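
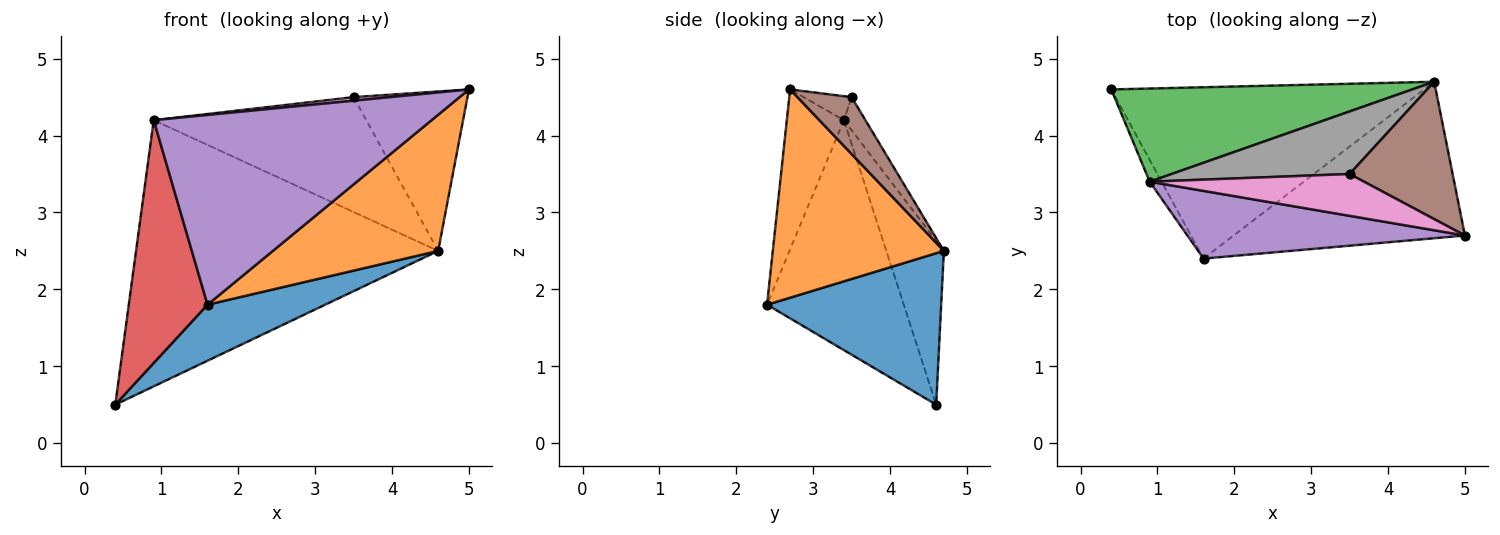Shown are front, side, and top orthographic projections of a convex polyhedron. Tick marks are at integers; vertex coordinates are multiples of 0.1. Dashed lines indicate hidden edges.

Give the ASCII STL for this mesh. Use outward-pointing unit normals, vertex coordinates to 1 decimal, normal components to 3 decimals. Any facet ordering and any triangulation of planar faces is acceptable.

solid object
 facet normal 0.418 -0.282 -0.864
  outer loop
   vertex 1.6 2.4 1.8
   vertex 0.4 4.6 0.5
   vertex 4.6 4.7 2.5
  endloop
 endfacet
 facet normal 0.562 -0.543 -0.624
  outer loop
   vertex 1.6 2.4 1.8
   vertex 4.6 4.7 2.5
   vertex 5.0 2.7 4.6
  endloop
 endfacet
 facet normal -0.177 0.929 0.325
  outer loop
   vertex 0.9 3.4 4.2
   vertex 4.6 4.7 2.5
   vertex 0.4 4.6 0.5
  endloop
 endfacet
 facet normal -0.866 -0.499 -0.045
  outer loop
   vertex 0.9 3.4 4.2
   vertex 0.4 4.6 0.5
   vertex 1.6 2.4 1.8
  endloop
 endfacet
 facet normal -0.190 -0.925 0.330
  outer loop
   vertex 0.9 3.4 4.2
   vertex 1.6 2.4 1.8
   vertex 5.0 2.7 4.6
  endloop
 endfacet
 facet normal 0.339 0.713 0.614
  outer loop
   vertex 3.5 3.5 4.5
   vertex 5.0 2.7 4.6
   vertex 4.6 4.7 2.5
  endloop
 endfacet
 facet normal -0.111 -0.084 0.990
  outer loop
   vertex 3.5 3.5 4.5
   vertex 0.9 3.4 4.2
   vertex 5.0 2.7 4.6
  endloop
 endfacet
 facet normal -0.089 0.875 0.476
  outer loop
   vertex 3.5 3.5 4.5
   vertex 4.6 4.7 2.5
   vertex 0.9 3.4 4.2
  endloop
 endfacet
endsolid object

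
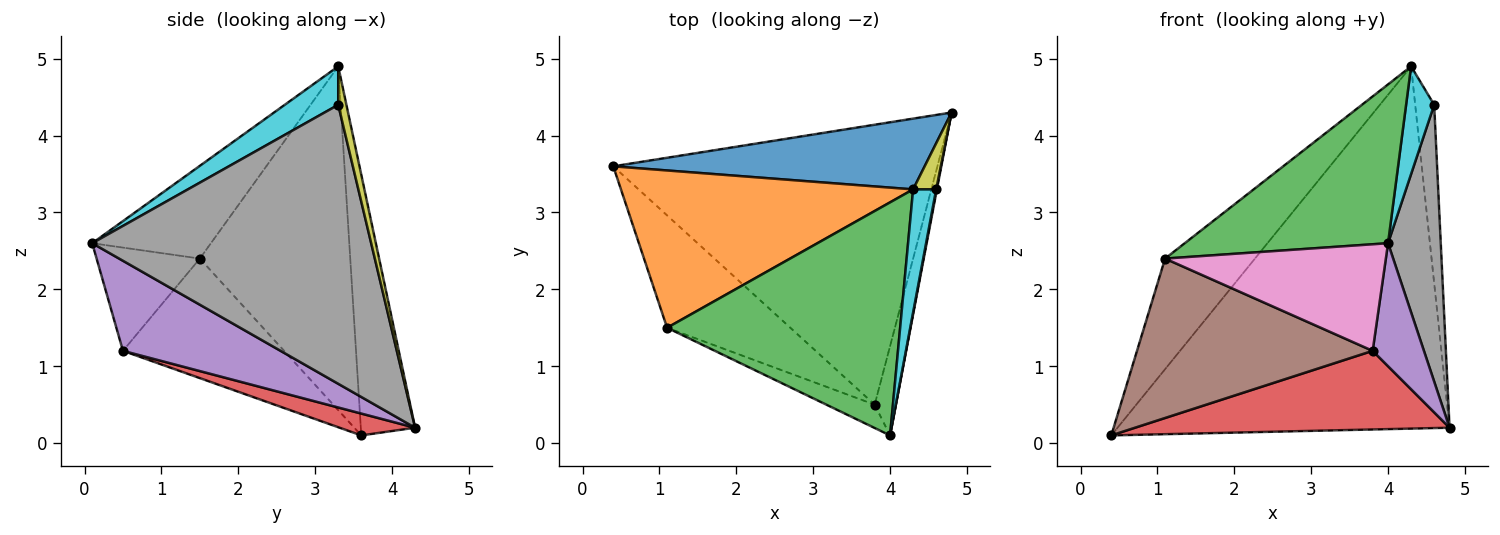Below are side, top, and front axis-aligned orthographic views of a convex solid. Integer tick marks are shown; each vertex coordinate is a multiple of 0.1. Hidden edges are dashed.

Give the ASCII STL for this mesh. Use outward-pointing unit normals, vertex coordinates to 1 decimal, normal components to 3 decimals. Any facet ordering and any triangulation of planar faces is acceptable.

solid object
 facet normal -0.158 0.969 0.189
  outer loop
   vertex 4.3 3.3 4.9
   vertex 4.8 4.3 0.2
   vertex 0.4 3.6 0.1
  endloop
 endfacet
 facet normal -0.694 0.414 0.589
  outer loop
   vertex 1.1 1.5 2.4
   vertex 4.3 3.3 4.9
   vertex 0.4 3.6 0.1
  endloop
 endfacet
 facet normal -0.312 -0.535 0.785
  outer loop
   vertex 1.1 1.5 2.4
   vertex 4.0 0.1 2.6
   vertex 4.3 3.3 4.9
  endloop
 endfacet
 facet normal 0.065 -0.270 -0.961
  outer loop
   vertex 3.8 0.5 1.2
   vertex 0.4 3.6 0.1
   vertex 4.8 4.3 0.2
  endloop
 endfacet
 facet normal 0.928 -0.302 -0.219
  outer loop
   vertex 3.8 0.5 1.2
   vertex 4.8 4.3 0.2
   vertex 4.0 0.1 2.6
  endloop
 endfacet
 facet normal -0.488 -0.713 -0.503
  outer loop
   vertex 3.8 0.5 1.2
   vertex 1.1 1.5 2.4
   vertex 0.4 3.6 0.1
  endloop
 endfacet
 facet normal -0.416 -0.889 -0.195
  outer loop
   vertex 3.8 0.5 1.2
   vertex 4.0 0.1 2.6
   vertex 1.1 1.5 2.4
  endloop
 endfacet
 facet normal 0.983 -0.186 0.003
  outer loop
   vertex 4.6 3.3 4.4
   vertex 4.0 0.1 2.6
   vertex 4.8 4.3 0.2
  endloop
 endfacet
 facet normal 0.385 0.893 0.231
  outer loop
   vertex 4.6 3.3 4.4
   vertex 4.8 4.3 0.2
   vertex 4.3 3.3 4.9
  endloop
 endfacet
 facet normal 0.782 -0.411 0.469
  outer loop
   vertex 4.6 3.3 4.4
   vertex 4.3 3.3 4.9
   vertex 4.0 0.1 2.6
  endloop
 endfacet
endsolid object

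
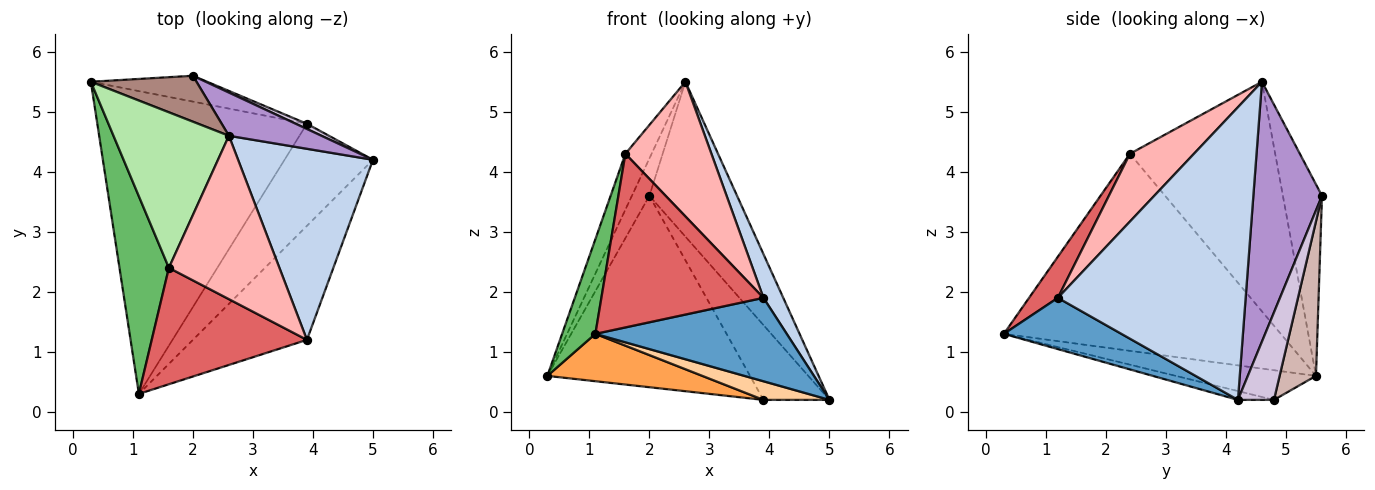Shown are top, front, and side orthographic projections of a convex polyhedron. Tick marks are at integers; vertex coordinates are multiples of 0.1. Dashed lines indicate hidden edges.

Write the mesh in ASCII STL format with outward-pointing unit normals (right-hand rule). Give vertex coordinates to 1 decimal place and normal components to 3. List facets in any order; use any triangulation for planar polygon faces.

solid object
 facet normal 0.341 -0.555 -0.759
  outer loop
   vertex 3.9 1.2 1.9
   vertex 1.1 0.3 1.3
   vertex 5.0 4.2 0.2
  endloop
 endfacet
 facet normal 0.904 -0.095 0.417
  outer loop
   vertex 3.9 1.2 1.9
   vertex 5.0 4.2 0.2
   vertex 2.6 4.6 5.5
  endloop
 endfacet
 facet normal -0.138 -0.153 -0.978
  outer loop
   vertex 3.9 4.8 0.2
   vertex 1.1 0.3 1.3
   vertex 0.3 5.5 0.6
  endloop
 endfacet
 facet normal -0.097 -0.179 -0.979
  outer loop
   vertex 3.9 4.8 0.2
   vertex 5.0 4.2 0.2
   vertex 1.1 0.3 1.3
  endloop
 endfacet
 facet normal -0.963 -0.116 0.242
  outer loop
   vertex 1.6 2.4 4.3
   vertex 0.3 5.5 0.6
   vertex 1.1 0.3 1.3
  endloop
 endfacet
 facet normal -0.882 0.159 0.443
  outer loop
   vertex 1.6 2.4 4.3
   vertex 2.6 4.6 5.5
   vertex 0.3 5.5 0.6
  endloop
 endfacet
 facet normal 0.146 -0.822 0.551
  outer loop
   vertex 1.6 2.4 4.3
   vertex 1.1 0.3 1.3
   vertex 3.9 1.2 1.9
  endloop
 endfacet
 facet normal 0.428 -0.575 0.697
  outer loop
   vertex 1.6 2.4 4.3
   vertex 3.9 1.2 1.9
   vertex 2.6 4.6 5.5
  endloop
 endfacet
 facet normal 0.602 0.769 0.215
  outer loop
   vertex 2.0 5.6 3.6
   vertex 2.6 4.6 5.5
   vertex 5.0 4.2 0.2
  endloop
 endfacet
 facet normal 0.478 0.876 0.061
  outer loop
   vertex 2.0 5.6 3.6
   vertex 5.0 4.2 0.2
   vertex 3.9 4.8 0.2
  endloop
 endfacet
 facet normal -0.815 0.365 0.450
  outer loop
   vertex 2.0 5.6 3.6
   vertex 0.3 5.5 0.6
   vertex 2.6 4.6 5.5
  endloop
 endfacet
 facet normal 0.175 0.976 -0.132
  outer loop
   vertex 2.0 5.6 3.6
   vertex 3.9 4.8 0.2
   vertex 0.3 5.5 0.6
  endloop
 endfacet
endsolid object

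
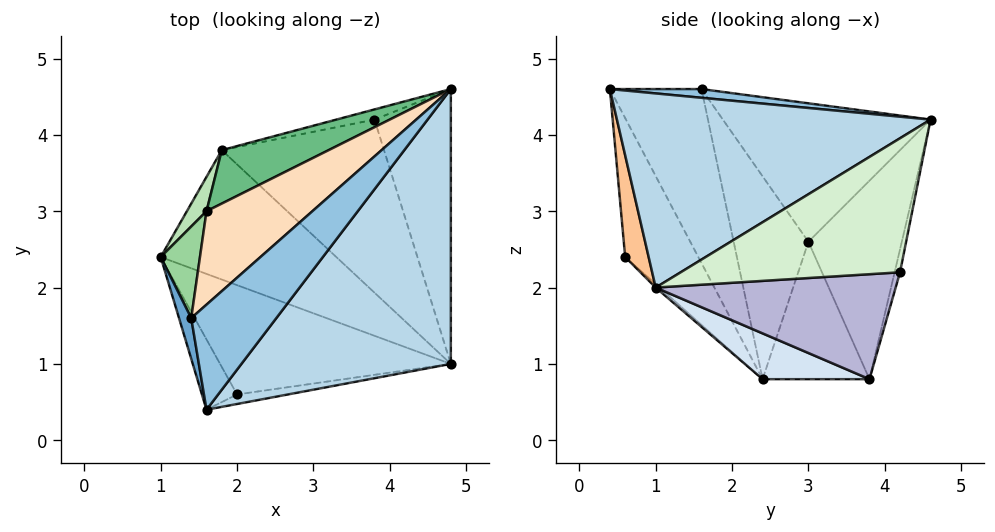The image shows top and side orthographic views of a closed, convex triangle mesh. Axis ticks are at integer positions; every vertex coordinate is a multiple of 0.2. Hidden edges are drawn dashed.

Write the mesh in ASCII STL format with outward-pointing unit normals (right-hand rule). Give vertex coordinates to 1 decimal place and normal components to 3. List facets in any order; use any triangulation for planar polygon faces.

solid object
 facet normal -0.984 -0.164 0.069
  outer loop
   vertex 1.4 1.6 4.6
   vertex 1.0 2.4 0.8
   vertex 1.6 0.4 4.6
  endloop
 endfacet
 facet normal 0.102 0.017 0.995
  outer loop
   vertex 1.4 1.6 4.6
   vertex 1.6 0.4 4.6
   vertex 4.8 4.6 4.2
  endloop
 endfacet
 facet normal 0.620 -0.409 0.669
  outer loop
   vertex 4.8 1.0 2.0
   vertex 4.8 4.6 4.2
   vertex 1.6 0.4 4.6
  endloop
 endfacet
 facet normal 0.250 -0.143 -0.958
  outer loop
   vertex 1.8 3.8 0.8
   vertex 4.8 1.0 2.0
   vertex 1.0 2.4 0.8
  endloop
 endfacet
 facet normal -0.773 -0.603 -0.195
  outer loop
   vertex 2.0 0.6 2.4
   vertex 1.6 0.4 4.6
   vertex 1.0 2.4 0.8
  endloop
 endfacet
 facet normal -0.011 -0.668 -0.744
  outer loop
   vertex 2.0 0.6 2.4
   vertex 1.0 2.4 0.8
   vertex 4.8 1.0 2.0
  endloop
 endfacet
 facet normal 0.132 -0.989 -0.066
  outer loop
   vertex 2.0 0.6 2.4
   vertex 4.8 1.0 2.0
   vertex 1.6 0.4 4.6
  endloop
 endfacet
 facet normal -0.567 0.700 0.434
  outer loop
   vertex 1.6 3.0 2.6
   vertex 1.4 1.6 4.6
   vertex 4.8 4.6 4.2
  endloop
 endfacet
 facet normal -0.540 0.790 0.291
  outer loop
   vertex 1.6 3.0 2.6
   vertex 4.8 4.6 4.2
   vertex 1.8 3.8 0.8
  endloop
 endfacet
 facet normal -0.908 0.381 0.176
  outer loop
   vertex 1.6 3.0 2.6
   vertex 1.0 2.4 0.8
   vertex 1.4 1.6 4.6
  endloop
 endfacet
 facet normal -0.862 0.492 0.123
  outer loop
   vertex 1.6 3.0 2.6
   vertex 1.8 3.8 0.8
   vertex 1.0 2.4 0.8
  endloop
 endfacet
 facet normal 0.832 0.290 -0.474
  outer loop
   vertex 3.8 4.2 2.2
   vertex 4.8 4.6 4.2
   vertex 4.8 1.0 2.0
  endloop
 endfacet
 facet normal -0.091 0.984 -0.151
  outer loop
   vertex 3.8 4.2 2.2
   vertex 1.8 3.8 0.8
   vertex 4.8 4.6 4.2
  endloop
 endfacet
 facet normal 0.530 0.217 -0.820
  outer loop
   vertex 3.8 4.2 2.2
   vertex 4.8 1.0 2.0
   vertex 1.8 3.8 0.8
  endloop
 endfacet
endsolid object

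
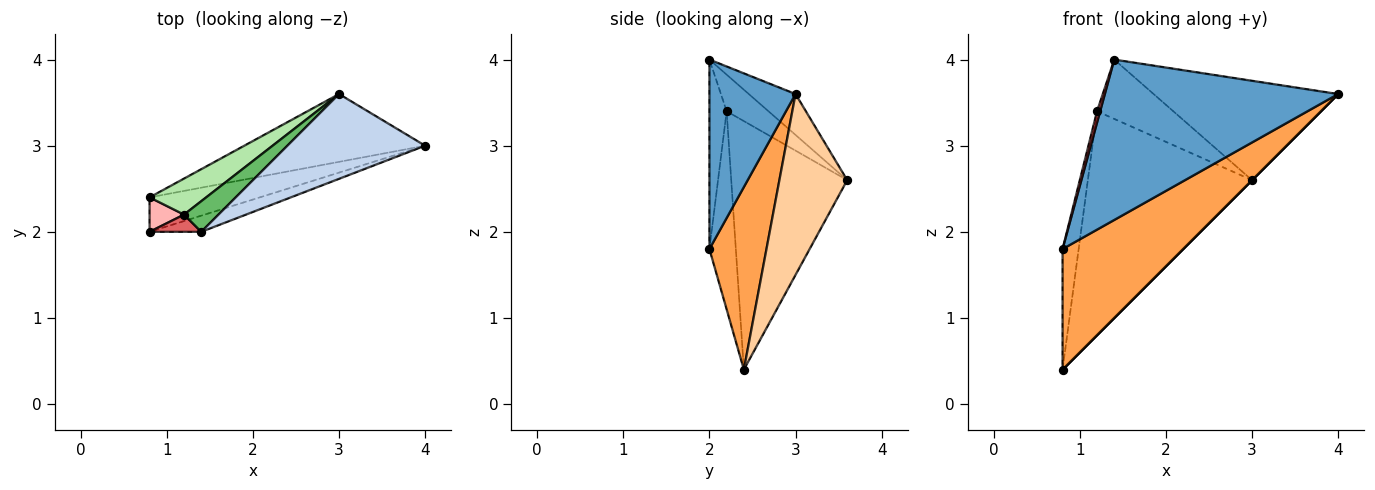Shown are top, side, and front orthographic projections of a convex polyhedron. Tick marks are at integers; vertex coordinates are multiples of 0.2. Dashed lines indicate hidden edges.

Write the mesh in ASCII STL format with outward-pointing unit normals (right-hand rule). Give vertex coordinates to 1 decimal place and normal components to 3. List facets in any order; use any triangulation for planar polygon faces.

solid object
 facet normal 0.345 -0.934 -0.094
  outer loop
   vertex 1.4 2.0 4.0
   vertex 0.8 2.0 1.8
   vertex 4.0 3.0 3.6
  endloop
 endfacet
 facet normal -0.189 0.747 0.637
  outer loop
   vertex 1.4 2.0 4.0
   vertex 4.0 3.0 3.6
   vertex 3.0 3.6 2.6
  endloop
 endfacet
 facet normal 0.414 -0.875 -0.250
  outer loop
   vertex 0.8 2.4 0.4
   vertex 4.0 3.0 3.6
   vertex 0.8 2.0 1.8
  endloop
 endfacet
 facet normal 0.707 0.000 -0.707
  outer loop
   vertex 0.8 2.4 0.4
   vertex 3.0 3.6 2.6
   vertex 4.0 3.0 3.6
  endloop
 endfacet
 facet normal -0.438 0.799 0.412
  outer loop
   vertex 1.2 2.2 3.4
   vertex 1.4 2.0 4.0
   vertex 3.0 3.6 2.6
  endloop
 endfacet
 facet normal -0.572 0.810 0.130
  outer loop
   vertex 1.2 2.2 3.4
   vertex 3.0 3.6 2.6
   vertex 0.8 2.4 0.4
  endloop
 endfacet
 facet normal -0.950 -0.173 0.259
  outer loop
   vertex 1.2 2.2 3.4
   vertex 0.8 2.0 1.8
   vertex 1.4 2.0 4.0
  endloop
 endfacet
 facet normal -0.845 0.514 0.147
  outer loop
   vertex 1.2 2.2 3.4
   vertex 0.8 2.4 0.4
   vertex 0.8 2.0 1.8
  endloop
 endfacet
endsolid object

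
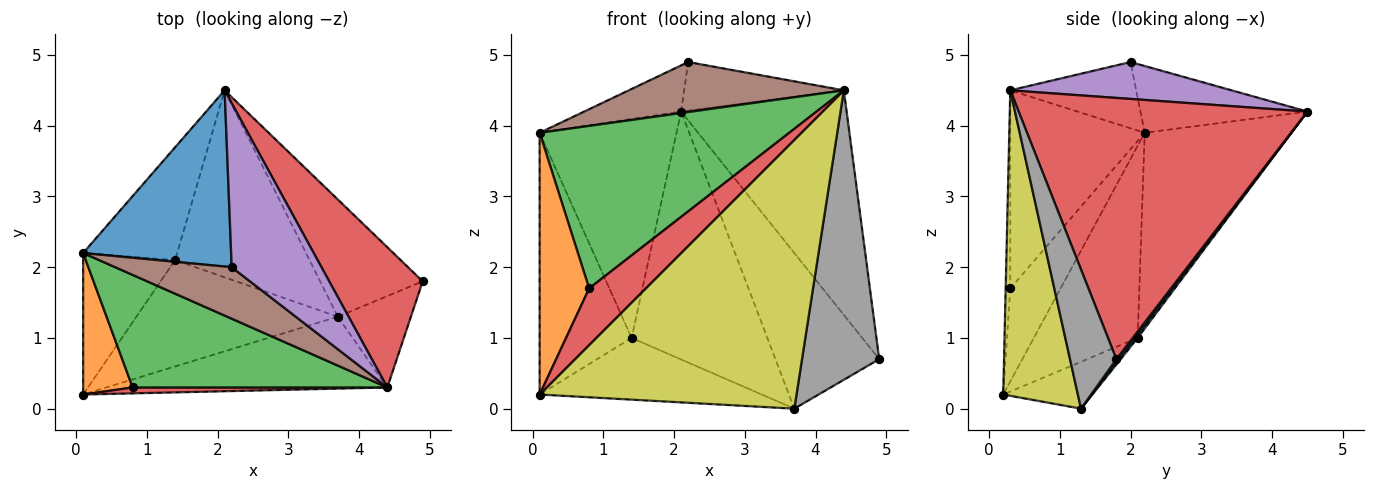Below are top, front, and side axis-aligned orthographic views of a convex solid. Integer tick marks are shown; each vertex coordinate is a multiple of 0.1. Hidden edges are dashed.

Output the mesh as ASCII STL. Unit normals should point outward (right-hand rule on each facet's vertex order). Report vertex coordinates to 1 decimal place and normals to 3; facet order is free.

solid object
 facet normal -0.400 0.232 0.887
  outer loop
   vertex 2.2 2.0 4.9
   vertex 2.1 4.5 4.2
   vertex 0.1 2.2 3.9
  endloop
 endfacet
 facet normal -0.690 0.643 -0.332
  outer loop
   vertex 1.4 2.1 1.0
   vertex 0.1 2.2 3.9
   vertex 2.1 4.5 4.2
  endloop
 endfacet
 facet normal -0.705 0.624 -0.337
  outer loop
   vertex 1.4 2.1 1.0
   vertex 0.1 0.2 0.2
   vertex 0.1 2.2 3.9
  endloop
 endfacet
 facet normal 0.829 0.475 0.296
  outer loop
   vertex 4.4 0.3 4.5
   vertex 4.9 1.8 0.7
   vertex 2.1 4.5 4.2
  endloop
 endfacet
 facet normal 0.367 0.264 0.892
  outer loop
   vertex 4.4 0.3 4.5
   vertex 2.1 4.5 4.2
   vertex 2.2 2.0 4.9
  endloop
 endfacet
 facet normal -0.378 -0.645 0.664
  outer loop
   vertex 4.4 0.3 4.5
   vertex 2.2 2.0 4.9
   vertex 0.1 2.2 3.9
  endloop
 endfacet
 facet normal -0.197 0.492 -0.848
  outer loop
   vertex 3.7 1.3 0.0
   vertex 0.1 0.2 0.2
   vertex 1.4 2.1 1.0
  endloop
 endfacet
 facet normal 0.497 -0.827 -0.261
  outer loop
   vertex 3.7 1.3 0.0
   vertex 4.9 1.8 0.7
   vertex 4.4 0.3 4.5
  endloop
 endfacet
 facet normal 0.270 -0.930 -0.249
  outer loop
   vertex 3.7 1.3 0.0
   vertex 4.4 0.3 4.5
   vertex 0.1 0.2 0.2
  endloop
 endfacet
 facet normal 0.018 0.799 -0.602
  outer loop
   vertex 3.7 1.3 0.0
   vertex 2.1 4.5 4.2
   vertex 4.9 1.8 0.7
  endloop
 endfacet
 facet normal 0.016 0.798 -0.602
  outer loop
   vertex 3.7 1.3 0.0
   vertex 1.4 2.1 1.0
   vertex 2.1 4.5 4.2
  endloop
 endfacet
 facet normal -0.666 -0.656 0.355
  outer loop
   vertex 0.8 0.3 1.7
   vertex 0.1 2.2 3.9
   vertex 0.1 0.2 0.2
  endloop
 endfacet
 facet normal -0.405 -0.752 0.520
  outer loop
   vertex 0.8 0.3 1.7
   vertex 4.4 0.3 4.5
   vertex 0.1 2.2 3.9
  endloop
 endfacet
 facet normal -0.081 -0.991 0.104
  outer loop
   vertex 0.8 0.3 1.7
   vertex 0.1 0.2 0.2
   vertex 4.4 0.3 4.5
  endloop
 endfacet
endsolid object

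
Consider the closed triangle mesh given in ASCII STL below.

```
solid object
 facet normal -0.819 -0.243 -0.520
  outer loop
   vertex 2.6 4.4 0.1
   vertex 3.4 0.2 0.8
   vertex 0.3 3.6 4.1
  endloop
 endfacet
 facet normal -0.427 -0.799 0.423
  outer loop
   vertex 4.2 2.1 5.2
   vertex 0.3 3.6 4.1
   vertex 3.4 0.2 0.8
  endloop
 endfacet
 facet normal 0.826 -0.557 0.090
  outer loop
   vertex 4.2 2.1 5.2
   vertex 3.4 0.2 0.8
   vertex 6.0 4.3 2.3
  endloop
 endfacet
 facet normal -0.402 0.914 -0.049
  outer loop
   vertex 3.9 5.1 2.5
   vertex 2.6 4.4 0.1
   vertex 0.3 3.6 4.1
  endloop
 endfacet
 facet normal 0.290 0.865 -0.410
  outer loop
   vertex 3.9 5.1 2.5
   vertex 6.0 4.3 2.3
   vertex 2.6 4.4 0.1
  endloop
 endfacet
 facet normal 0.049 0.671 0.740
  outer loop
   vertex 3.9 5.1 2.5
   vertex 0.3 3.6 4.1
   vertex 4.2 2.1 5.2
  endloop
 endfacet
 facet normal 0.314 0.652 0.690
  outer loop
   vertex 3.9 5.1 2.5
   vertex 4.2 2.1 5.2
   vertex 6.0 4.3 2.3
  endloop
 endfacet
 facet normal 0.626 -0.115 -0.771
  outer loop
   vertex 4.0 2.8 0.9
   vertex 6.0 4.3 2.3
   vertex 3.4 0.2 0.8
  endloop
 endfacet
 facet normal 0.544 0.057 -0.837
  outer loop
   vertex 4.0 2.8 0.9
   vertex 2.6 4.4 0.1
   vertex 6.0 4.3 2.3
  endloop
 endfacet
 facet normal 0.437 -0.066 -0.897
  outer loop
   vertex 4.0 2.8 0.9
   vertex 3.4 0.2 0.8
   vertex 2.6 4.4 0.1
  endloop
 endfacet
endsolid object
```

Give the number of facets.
10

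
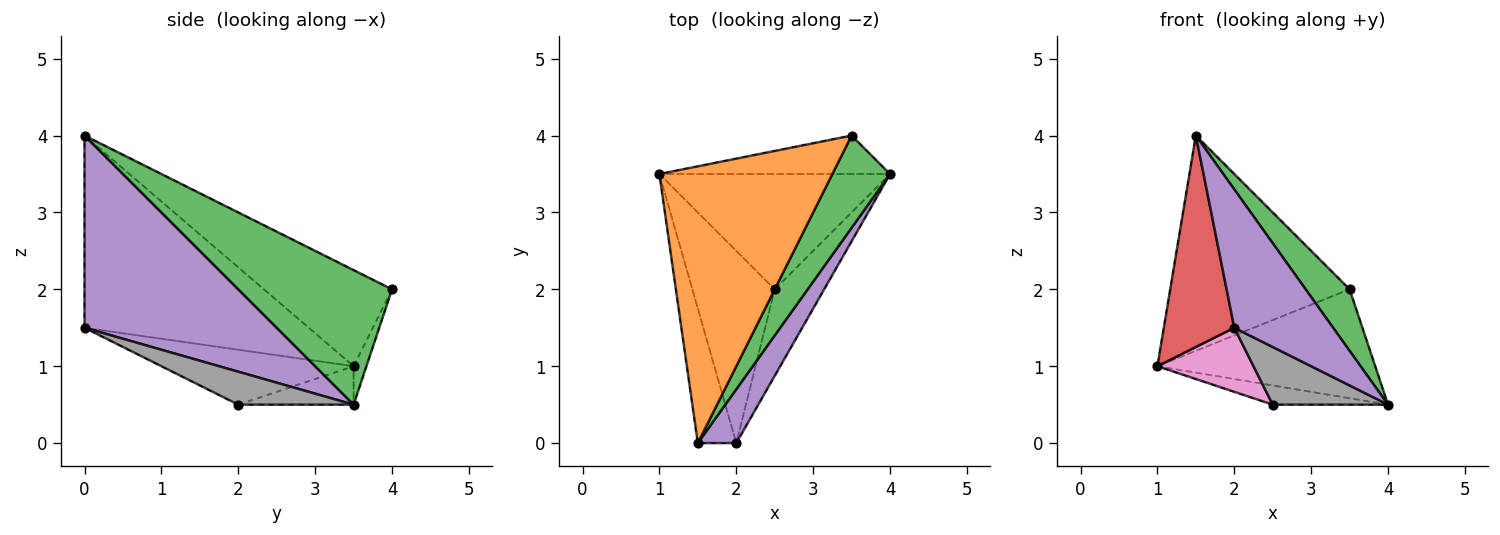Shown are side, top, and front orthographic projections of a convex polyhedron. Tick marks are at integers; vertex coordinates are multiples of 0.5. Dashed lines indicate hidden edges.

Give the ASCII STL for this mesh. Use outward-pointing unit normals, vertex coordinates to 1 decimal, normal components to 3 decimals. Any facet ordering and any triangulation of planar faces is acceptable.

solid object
 facet normal -0.055 0.942 -0.332
  outer loop
   vertex 3.5 4.0 2.0
   vertex 4.0 3.5 0.5
   vertex 1.0 3.5 1.0
  endloop
 endfacet
 facet normal -0.402 0.562 0.723
  outer loop
   vertex 3.5 4.0 2.0
   vertex 1.0 3.5 1.0
   vertex 1.5 0.0 4.0
  endloop
 endfacet
 facet normal 0.889 -0.254 0.381
  outer loop
   vertex 3.5 4.0 2.0
   vertex 1.5 0.0 4.0
   vertex 4.0 3.5 0.5
  endloop
 endfacet
 facet normal -0.937 -0.295 -0.187
  outer loop
   vertex 2.0 0.0 1.5
   vertex 1.5 0.0 4.0
   vertex 1.0 3.5 1.0
  endloop
 endfacet
 facet normal 0.876 -0.450 0.175
  outer loop
   vertex 2.0 0.0 1.5
   vertex 4.0 3.5 0.5
   vertex 1.5 0.0 4.0
  endloop
 endfacet
 facet normal -0.162 0.162 -0.973
  outer loop
   vertex 2.5 2.0 0.5
   vertex 1.0 3.5 1.0
   vertex 4.0 3.5 0.5
  endloop
 endfacet
 facet normal -0.535 -0.267 -0.802
  outer loop
   vertex 2.5 2.0 0.5
   vertex 2.0 0.0 1.5
   vertex 1.0 3.5 1.0
  endloop
 endfacet
 facet normal 0.485 -0.485 -0.728
  outer loop
   vertex 2.5 2.0 0.5
   vertex 4.0 3.5 0.5
   vertex 2.0 0.0 1.5
  endloop
 endfacet
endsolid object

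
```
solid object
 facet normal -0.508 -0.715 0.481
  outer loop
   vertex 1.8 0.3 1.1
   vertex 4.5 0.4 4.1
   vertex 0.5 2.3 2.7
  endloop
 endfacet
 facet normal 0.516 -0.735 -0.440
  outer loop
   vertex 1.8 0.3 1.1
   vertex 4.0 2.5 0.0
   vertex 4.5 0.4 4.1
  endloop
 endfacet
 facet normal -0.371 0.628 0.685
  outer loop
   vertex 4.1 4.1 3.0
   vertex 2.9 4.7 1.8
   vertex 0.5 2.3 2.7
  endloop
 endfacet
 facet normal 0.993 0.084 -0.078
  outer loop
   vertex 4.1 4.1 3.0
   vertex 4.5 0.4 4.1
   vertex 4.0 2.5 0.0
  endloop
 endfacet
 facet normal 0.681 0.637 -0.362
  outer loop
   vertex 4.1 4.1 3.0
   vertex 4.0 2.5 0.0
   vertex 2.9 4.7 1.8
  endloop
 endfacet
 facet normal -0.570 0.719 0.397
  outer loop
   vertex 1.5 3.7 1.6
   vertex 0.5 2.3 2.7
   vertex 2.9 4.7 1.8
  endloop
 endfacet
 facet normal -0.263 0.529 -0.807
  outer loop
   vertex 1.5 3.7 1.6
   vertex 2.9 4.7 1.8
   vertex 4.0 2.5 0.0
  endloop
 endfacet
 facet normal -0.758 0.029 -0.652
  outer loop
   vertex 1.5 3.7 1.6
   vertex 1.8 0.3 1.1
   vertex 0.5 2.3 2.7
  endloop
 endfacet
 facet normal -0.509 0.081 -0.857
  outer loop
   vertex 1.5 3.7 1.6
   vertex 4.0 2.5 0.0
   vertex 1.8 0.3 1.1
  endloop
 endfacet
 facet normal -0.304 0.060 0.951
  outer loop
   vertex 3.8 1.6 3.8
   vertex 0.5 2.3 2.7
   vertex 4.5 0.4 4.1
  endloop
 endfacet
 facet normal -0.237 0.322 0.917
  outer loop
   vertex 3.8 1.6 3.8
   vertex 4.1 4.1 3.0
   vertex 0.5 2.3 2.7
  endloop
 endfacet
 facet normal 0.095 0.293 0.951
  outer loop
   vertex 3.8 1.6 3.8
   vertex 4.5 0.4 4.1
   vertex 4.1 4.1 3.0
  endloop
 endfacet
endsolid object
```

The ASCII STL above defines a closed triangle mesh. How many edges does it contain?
18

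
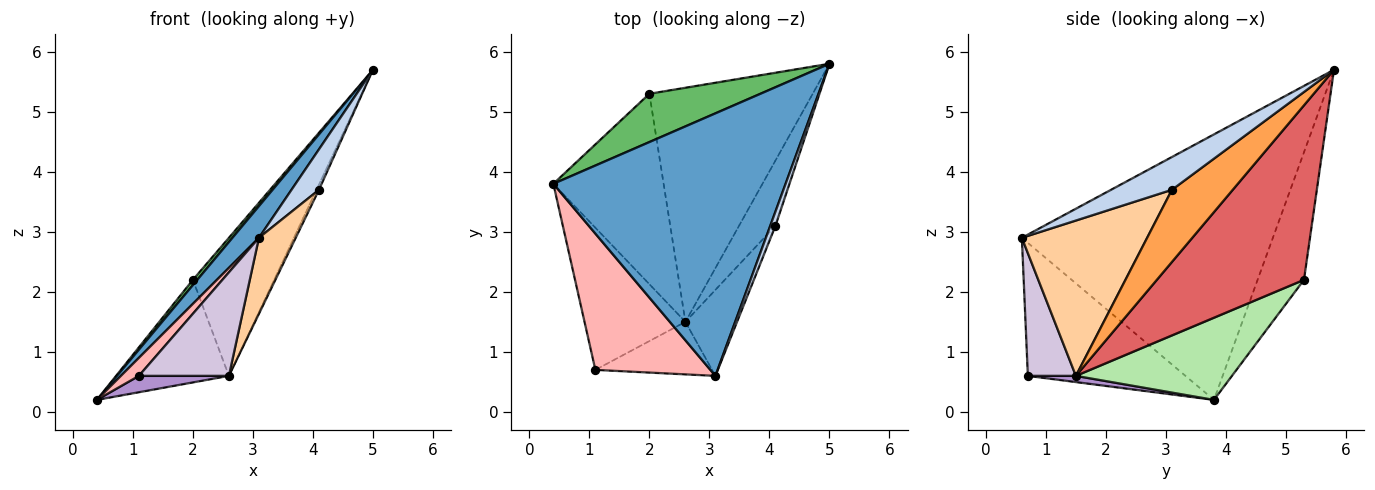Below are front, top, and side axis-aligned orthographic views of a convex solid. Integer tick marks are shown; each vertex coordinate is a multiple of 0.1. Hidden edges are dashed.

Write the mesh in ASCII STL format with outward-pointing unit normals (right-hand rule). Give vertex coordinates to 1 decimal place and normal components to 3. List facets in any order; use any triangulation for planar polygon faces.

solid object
 facet normal -0.750 -0.079 0.656
  outer loop
   vertex 3.1 0.6 2.9
   vertex 5.0 5.8 5.7
   vertex 0.4 3.8 0.2
  endloop
 endfacet
 facet normal 0.902 -0.407 0.143
  outer loop
   vertex 4.1 3.1 3.7
   vertex 5.0 5.8 5.7
   vertex 3.1 0.6 2.9
  endloop
 endfacet
 facet normal 0.892 0.036 -0.450
  outer loop
   vertex 2.6 1.5 0.6
   vertex 5.0 5.8 5.7
   vertex 4.1 3.1 3.7
  endloop
 endfacet
 facet normal 0.914 -0.268 -0.304
  outer loop
   vertex 2.6 1.5 0.6
   vertex 4.1 3.1 3.7
   vertex 3.1 0.6 2.9
  endloop
 endfacet
 facet normal -0.752 -0.071 0.655
  outer loop
   vertex 2.0 5.3 2.2
   vertex 0.4 3.8 0.2
   vertex 5.0 5.8 5.7
  endloop
 endfacet
 facet normal 0.548 0.397 -0.736
  outer loop
   vertex 2.0 5.3 2.2
   vertex 2.6 1.5 0.6
   vertex 0.4 3.8 0.2
  endloop
 endfacet
 facet normal 0.677 0.374 -0.634
  outer loop
   vertex 2.0 5.3 2.2
   vertex 5.0 5.8 5.7
   vertex 2.6 1.5 0.6
  endloop
 endfacet
 facet normal -0.754 -0.086 0.652
  outer loop
   vertex 1.1 0.7 0.6
   vertex 3.1 0.6 2.9
   vertex 0.4 3.8 0.2
  endloop
 endfacet
 facet normal 0.061 -0.114 -0.992
  outer loop
   vertex 1.1 0.7 0.6
   vertex 0.4 3.8 0.2
   vertex 2.6 1.5 0.6
  endloop
 endfacet
 facet normal 0.430 -0.805 -0.409
  outer loop
   vertex 1.1 0.7 0.6
   vertex 2.6 1.5 0.6
   vertex 3.1 0.6 2.9
  endloop
 endfacet
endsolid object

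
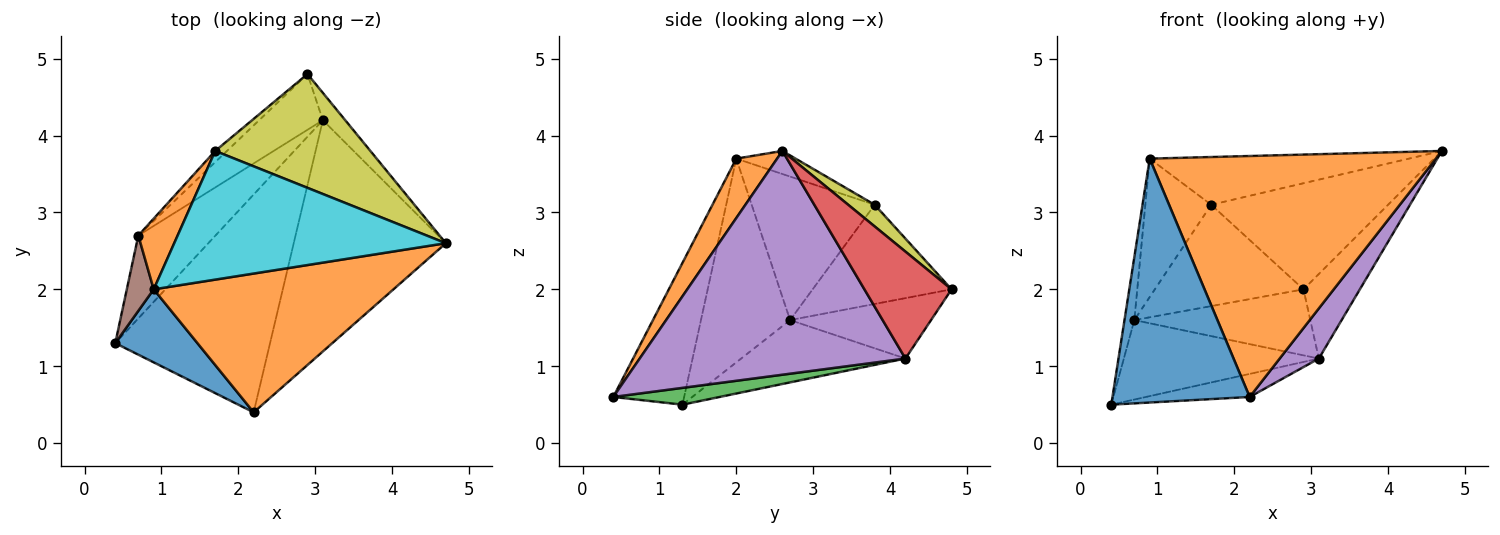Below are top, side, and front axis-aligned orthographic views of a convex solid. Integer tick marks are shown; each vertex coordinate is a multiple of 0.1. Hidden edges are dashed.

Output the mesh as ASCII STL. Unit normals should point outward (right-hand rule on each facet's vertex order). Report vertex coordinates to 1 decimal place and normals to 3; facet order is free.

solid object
 facet normal -0.444 -0.859 0.257
  outer loop
   vertex 0.9 2.0 3.7
   vertex 0.4 1.3 0.5
   vertex 2.2 0.4 0.6
  endloop
 endfacet
 facet normal 0.123 -0.860 0.495
  outer loop
   vertex 0.9 2.0 3.7
   vertex 2.2 0.4 0.6
   vertex 4.7 2.6 3.8
  endloop
 endfacet
 facet normal 0.107 0.105 -0.989
  outer loop
   vertex 3.1 4.2 1.1
   vertex 2.2 0.4 0.6
   vertex 0.4 1.3 0.5
  endloop
 endfacet
 facet normal 0.827 0.535 -0.173
  outer loop
   vertex 3.1 4.2 1.1
   vertex 2.9 4.8 2.0
   vertex 4.7 2.6 3.8
  endloop
 endfacet
 facet normal 0.821 -0.121 -0.558
  outer loop
   vertex 3.1 4.2 1.1
   vertex 4.7 2.6 3.8
   vertex 2.2 0.4 0.6
  endloop
 endfacet
 facet normal -0.985 0.109 0.130
  outer loop
   vertex 0.7 2.7 1.6
   vertex 0.4 1.3 0.5
   vertex 0.9 2.0 3.7
  endloop
 endfacet
 facet normal -0.504 0.598 -0.624
  outer loop
   vertex 0.7 2.7 1.6
   vertex 3.1 4.2 1.1
   vertex 0.4 1.3 0.5
  endloop
 endfacet
 facet normal -0.522 0.652 -0.550
  outer loop
   vertex 0.7 2.7 1.6
   vertex 2.9 4.8 2.0
   vertex 3.1 4.2 1.1
  endloop
 endfacet
 facet normal 0.102 0.678 0.728
  outer loop
   vertex 1.7 3.8 3.1
   vertex 4.7 2.6 3.8
   vertex 2.9 4.8 2.0
  endloop
 endfacet
 facet normal -0.079 0.347 0.935
  outer loop
   vertex 1.7 3.8 3.1
   vertex 0.9 2.0 3.7
   vertex 4.7 2.6 3.8
  endloop
 endfacet
 facet normal -0.681 0.728 -0.080
  outer loop
   vertex 1.7 3.8 3.1
   vertex 2.9 4.8 2.0
   vertex 0.7 2.7 1.6
  endloop
 endfacet
 facet normal -0.857 0.459 0.235
  outer loop
   vertex 1.7 3.8 3.1
   vertex 0.7 2.7 1.6
   vertex 0.9 2.0 3.7
  endloop
 endfacet
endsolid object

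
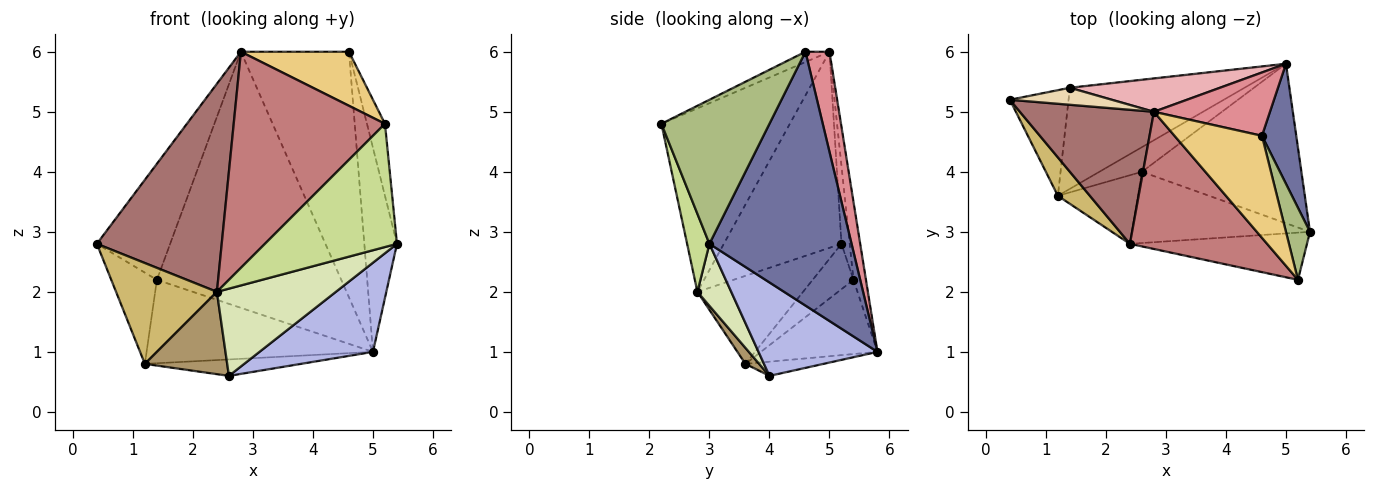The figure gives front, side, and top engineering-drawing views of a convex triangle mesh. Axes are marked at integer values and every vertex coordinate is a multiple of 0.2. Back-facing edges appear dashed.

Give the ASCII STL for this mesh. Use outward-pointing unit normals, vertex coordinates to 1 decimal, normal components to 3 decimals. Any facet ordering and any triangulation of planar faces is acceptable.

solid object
 facet normal 0.966 0.222 0.131
  outer loop
   vertex 4.6 4.6 6.0
   vertex 5.4 3.0 2.8
   vertex 5.0 5.8 1.0
  endloop
 endfacet
 facet normal -0.505 0.564 -0.653
  outer loop
   vertex 1.4 5.4 2.2
   vertex 1.2 3.6 0.8
   vertex 0.4 5.2 2.8
  endloop
 endfacet
 facet normal -0.312 0.605 -0.733
  outer loop
   vertex 1.4 5.4 2.2
   vertex 5.0 5.8 1.0
   vertex 1.2 3.6 0.8
  endloop
 endfacet
 facet normal 0.455 -0.434 -0.777
  outer loop
   vertex 2.6 4.0 0.6
   vertex 5.0 5.8 1.0
   vertex 5.4 3.0 2.8
  endloop
 endfacet
 facet normal -0.267 0.535 -0.802
  outer loop
   vertex 2.6 4.0 0.6
   vertex 1.2 3.6 0.8
   vertex 5.0 5.8 1.0
  endloop
 endfacet
 facet normal 0.973 0.162 0.162
  outer loop
   vertex 5.2 2.2 4.8
   vertex 5.4 3.0 2.8
   vertex 4.6 4.6 6.0
  endloop
 endfacet
 facet normal 0.156 -0.922 -0.353
  outer loop
   vertex 2.4 2.8 2.0
   vertex 5.4 3.0 2.8
   vertex 5.2 2.2 4.8
  endloop
 endfacet
 facet normal 0.215 -0.756 -0.618
  outer loop
   vertex 2.4 2.8 2.0
   vertex 2.6 4.0 0.6
   vertex 5.4 3.0 2.8
  endloop
 endfacet
 facet normal 0.127 -0.762 -0.635
  outer loop
   vertex 2.4 2.8 2.0
   vertex 1.2 3.6 0.8
   vertex 2.6 4.0 0.6
  endloop
 endfacet
 facet normal -0.700 -0.668 0.254
  outer loop
   vertex 2.4 2.8 2.0
   vertex 0.4 5.2 2.8
   vertex 1.2 3.6 0.8
  endloop
 endfacet
 facet normal -0.103 -0.465 0.879
  outer loop
   vertex 2.8 5.0 6.0
   vertex 5.2 2.2 4.8
   vertex 4.6 4.6 6.0
  endloop
 endfacet
 facet normal -0.110 0.983 0.144
  outer loop
   vertex 2.8 5.0 6.0
   vertex 1.4 5.4 2.2
   vertex 0.4 5.2 2.8
  endloop
 endfacet
 facet normal -0.621 -0.659 0.425
  outer loop
   vertex 2.8 5.0 6.0
   vertex 0.4 5.2 2.8
   vertex 2.4 2.8 2.0
  endloop
 endfacet
 facet normal -0.583 -0.686 0.436
  outer loop
   vertex 2.8 5.0 6.0
   vertex 2.4 2.8 2.0
   vertex 5.2 2.2 4.8
  endloop
 endfacet
 facet normal 0.210 0.947 0.244
  outer loop
   vertex 2.8 5.0 6.0
   vertex 4.6 4.6 6.0
   vertex 5.0 5.8 1.0
  endloop
 endfacet
 facet normal -0.067 0.989 0.129
  outer loop
   vertex 2.8 5.0 6.0
   vertex 5.0 5.8 1.0
   vertex 1.4 5.4 2.2
  endloop
 endfacet
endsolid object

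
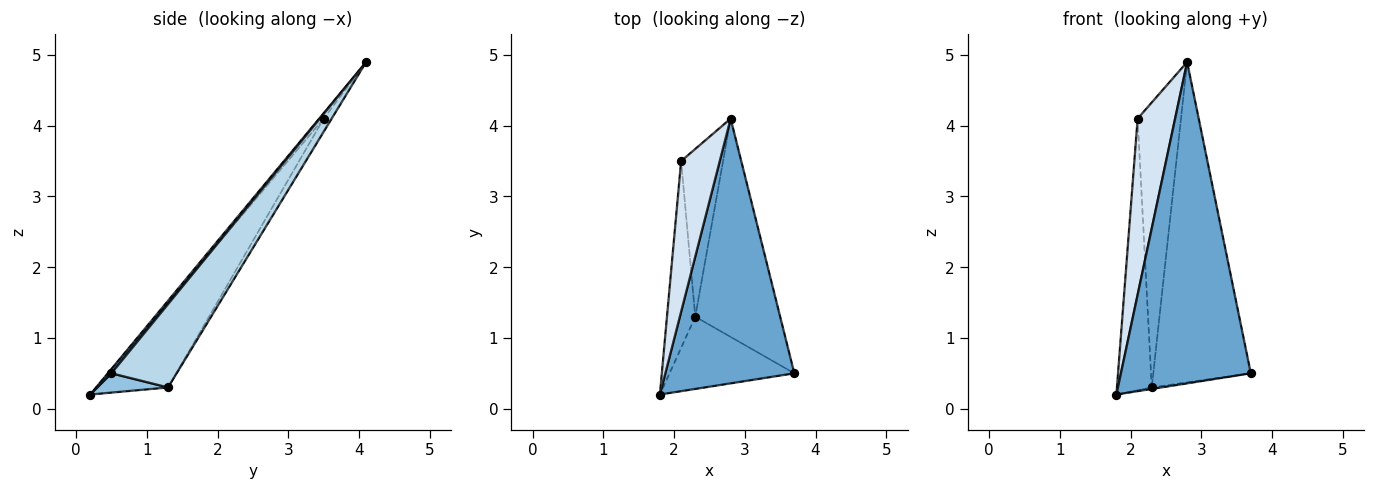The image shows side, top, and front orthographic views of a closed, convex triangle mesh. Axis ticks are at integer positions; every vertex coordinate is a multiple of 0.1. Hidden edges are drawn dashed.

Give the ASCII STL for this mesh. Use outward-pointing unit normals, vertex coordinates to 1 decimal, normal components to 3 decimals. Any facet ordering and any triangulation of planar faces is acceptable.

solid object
 facet normal 0.021 -0.772 0.636
  outer loop
   vertex 2.8 4.1 4.9
   vertex 1.8 0.2 0.2
   vertex 3.7 0.5 0.5
  endloop
 endfacet
 facet normal 0.153 0.020 -0.988
  outer loop
   vertex 2.3 1.3 0.3
   vertex 3.7 0.5 0.5
   vertex 1.8 0.2 0.2
  endloop
 endfacet
 facet normal 0.484 0.723 -0.493
  outer loop
   vertex 2.3 1.3 0.3
   vertex 2.8 4.1 4.9
   vertex 3.7 0.5 0.5
  endloop
 endfacet
 facet normal -0.091 -0.757 0.647
  outer loop
   vertex 2.1 3.5 4.1
   vertex 1.8 0.2 0.2
   vertex 2.8 4.1 4.9
  endloop
 endfacet
 facet normal -0.862 0.418 -0.287
  outer loop
   vertex 2.1 3.5 4.1
   vertex 2.3 1.3 0.3
   vertex 1.8 0.2 0.2
  endloop
 endfacet
 facet normal -0.157 0.851 -0.501
  outer loop
   vertex 2.1 3.5 4.1
   vertex 2.8 4.1 4.9
   vertex 2.3 1.3 0.3
  endloop
 endfacet
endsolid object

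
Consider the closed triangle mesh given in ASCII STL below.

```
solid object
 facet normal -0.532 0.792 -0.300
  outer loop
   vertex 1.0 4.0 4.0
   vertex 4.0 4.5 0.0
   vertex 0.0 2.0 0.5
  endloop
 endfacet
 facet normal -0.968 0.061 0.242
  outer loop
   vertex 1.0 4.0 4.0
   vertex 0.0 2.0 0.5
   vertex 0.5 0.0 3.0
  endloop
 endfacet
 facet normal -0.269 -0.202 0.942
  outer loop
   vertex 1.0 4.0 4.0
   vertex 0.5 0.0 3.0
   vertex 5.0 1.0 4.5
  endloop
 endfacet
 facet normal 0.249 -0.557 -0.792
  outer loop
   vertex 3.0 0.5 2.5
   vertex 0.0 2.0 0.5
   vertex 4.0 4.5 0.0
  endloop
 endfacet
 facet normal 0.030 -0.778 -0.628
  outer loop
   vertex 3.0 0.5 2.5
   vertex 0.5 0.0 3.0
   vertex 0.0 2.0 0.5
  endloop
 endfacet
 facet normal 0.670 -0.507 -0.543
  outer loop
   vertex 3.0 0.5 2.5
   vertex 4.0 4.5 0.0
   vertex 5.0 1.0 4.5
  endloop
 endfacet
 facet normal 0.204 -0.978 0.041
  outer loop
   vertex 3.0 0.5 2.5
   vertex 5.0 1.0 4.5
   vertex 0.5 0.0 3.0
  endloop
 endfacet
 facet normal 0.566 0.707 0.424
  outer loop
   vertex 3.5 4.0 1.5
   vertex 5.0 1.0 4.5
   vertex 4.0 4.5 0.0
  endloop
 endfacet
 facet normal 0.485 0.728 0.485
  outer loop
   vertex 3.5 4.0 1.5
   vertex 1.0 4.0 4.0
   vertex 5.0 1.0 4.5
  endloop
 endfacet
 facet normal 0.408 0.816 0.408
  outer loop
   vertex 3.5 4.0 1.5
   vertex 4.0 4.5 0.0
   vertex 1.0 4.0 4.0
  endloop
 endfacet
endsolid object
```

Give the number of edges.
15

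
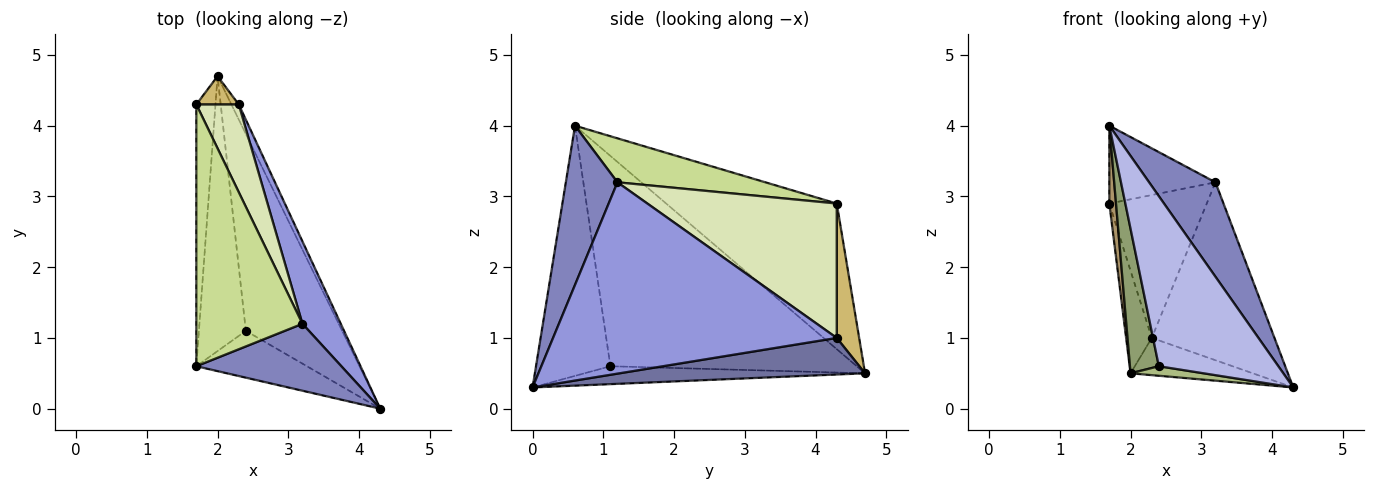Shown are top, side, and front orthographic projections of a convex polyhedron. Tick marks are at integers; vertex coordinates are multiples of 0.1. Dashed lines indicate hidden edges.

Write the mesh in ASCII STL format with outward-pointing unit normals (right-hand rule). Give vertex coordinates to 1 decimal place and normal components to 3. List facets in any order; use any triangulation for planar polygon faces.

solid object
 facet normal 0.881 0.439 -0.178
  outer loop
   vertex 2.3 4.3 1.0
   vertex 4.3 0.0 0.3
   vertex 2.0 4.7 0.5
  endloop
 endfacet
 facet normal 0.536 -0.689 0.488
  outer loop
   vertex 3.2 1.2 3.2
   vertex 1.7 0.6 4.0
   vertex 4.3 0.0 0.3
  endloop
 endfacet
 facet normal 0.903 0.390 0.181
  outer loop
   vertex 3.2 1.2 3.2
   vertex 4.3 0.0 0.3
   vertex 2.3 4.3 1.0
  endloop
 endfacet
 facet normal -0.515 -0.827 -0.228
  outer loop
   vertex 2.4 1.1 0.6
   vertex 4.3 0.0 0.3
   vertex 1.7 0.6 4.0
  endloop
 endfacet
 facet normal -0.970 -0.114 -0.216
  outer loop
   vertex 2.4 1.1 0.6
   vertex 1.7 0.6 4.0
   vertex 2.0 4.7 0.5
  endloop
 endfacet
 facet normal -0.183 -0.048 -0.982
  outer loop
   vertex 2.4 1.1 0.6
   vertex 2.0 4.7 0.5
   vertex 4.3 0.0 0.3
  endloop
 endfacet
 facet normal 0.369 0.265 0.891
  outer loop
   vertex 1.7 4.3 2.9
   vertex 1.7 0.6 4.0
   vertex 3.2 1.2 3.2
  endloop
 endfacet
 facet normal 0.856 0.440 0.270
  outer loop
   vertex 1.7 4.3 2.9
   vertex 3.2 1.2 3.2
   vertex 2.3 4.3 1.0
  endloop
 endfacet
 facet normal -0.991 -0.039 -0.130
  outer loop
   vertex 1.7 4.3 2.9
   vertex 2.0 4.7 0.5
   vertex 1.7 0.6 4.0
  endloop
 endfacet
 facet normal 0.644 0.737 0.203
  outer loop
   vertex 1.7 4.3 2.9
   vertex 2.3 4.3 1.0
   vertex 2.0 4.7 0.5
  endloop
 endfacet
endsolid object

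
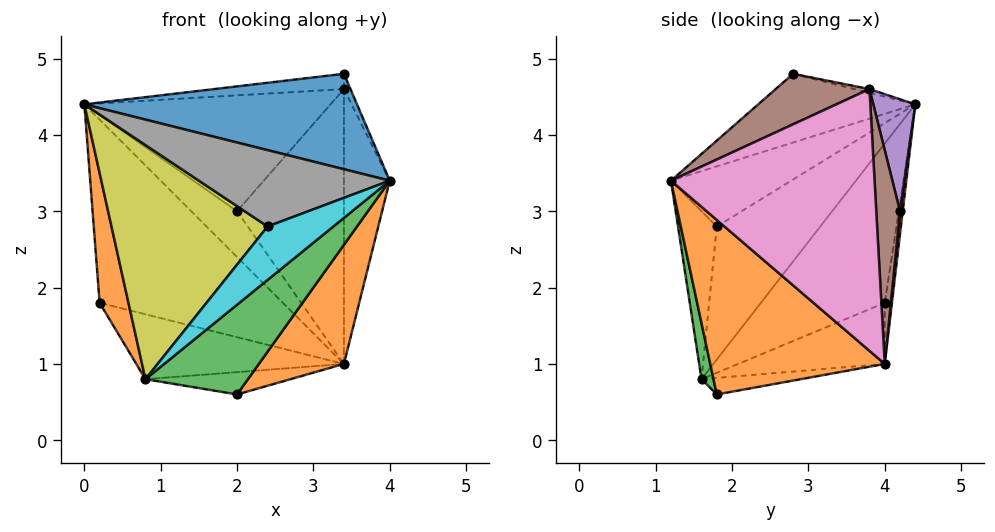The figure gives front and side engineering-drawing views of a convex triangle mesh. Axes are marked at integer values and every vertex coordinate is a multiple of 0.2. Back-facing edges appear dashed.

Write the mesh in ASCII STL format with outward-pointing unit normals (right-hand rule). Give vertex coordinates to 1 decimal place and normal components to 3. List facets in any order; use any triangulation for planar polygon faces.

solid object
 facet normal -0.394 -0.684 0.613
  outer loop
   vertex 3.4 2.8 4.8
   vertex 0.0 4.4 4.4
   vertex 4.0 1.2 3.4
  endloop
 endfacet
 facet normal 0.724 -0.353 -0.593
  outer loop
   vertex 3.4 4.0 1.0
   vertex 4.0 1.2 3.4
   vertex 2.0 1.8 0.6
  endloop
 endfacet
 facet normal 0.111 -0.952 -0.284
  outer loop
   vertex 0.8 1.6 0.8
   vertex 2.0 1.8 0.6
   vertex 4.0 1.2 3.4
  endloop
 endfacet
 facet normal -0.205 0.300 -0.932
  outer loop
   vertex 0.8 1.6 0.8
   vertex 3.4 4.0 1.0
   vertex 2.0 1.8 0.6
  endloop
 endfacet
 facet normal -0.023 0.196 0.980
  outer loop
   vertex 3.4 3.8 4.6
   vertex 0.0 4.4 4.4
   vertex 3.4 2.8 4.8
  endloop
 endfacet
 facet normal 0.942 0.066 0.329
  outer loop
   vertex 3.4 3.8 4.6
   vertex 3.4 2.8 4.8
   vertex 4.0 1.2 3.4
  endloop
 endfacet
 facet normal 0.976 0.219 0.012
  outer loop
   vertex 3.4 3.8 4.6
   vertex 4.0 1.2 3.4
   vertex 3.4 4.0 1.0
  endloop
 endfacet
 facet normal -0.462 -0.733 0.499
  outer loop
   vertex 2.4 1.8 2.8
   vertex 4.0 1.2 3.4
   vertex 0.0 4.4 4.4
  endloop
 endfacet
 facet normal -0.489 -0.738 0.465
  outer loop
   vertex 2.4 1.8 2.8
   vertex 0.0 4.4 4.4
   vertex 0.8 1.6 0.8
  endloop
 endfacet
 facet normal -0.455 -0.773 0.442
  outer loop
   vertex 2.4 1.8 2.8
   vertex 0.8 1.6 0.8
   vertex 4.0 1.2 3.4
  endloop
 endfacet
 facet normal -0.039 0.987 -0.155
  outer loop
   vertex 0.2 4.0 1.8
   vertex 0.0 4.4 4.4
   vertex 3.4 4.0 1.0
  endloop
 endfacet
 facet normal -0.973 -0.227 -0.040
  outer loop
   vertex 0.2 4.0 1.8
   vertex 0.8 1.6 0.8
   vertex 0.0 4.4 4.4
  endloop
 endfacet
 facet normal -0.229 0.325 -0.917
  outer loop
   vertex 0.2 4.0 1.8
   vertex 3.4 4.0 1.0
   vertex 0.8 1.6 0.8
  endloop
 endfacet
 facet normal 0.059 0.997 -0.059
  outer loop
   vertex 2.0 4.2 3.0
   vertex 3.4 4.0 1.0
   vertex 0.0 4.4 4.4
  endloop
 endfacet
 facet normal 0.167 0.981 0.099
  outer loop
   vertex 2.0 4.2 3.0
   vertex 0.0 4.4 4.4
   vertex 3.4 3.8 4.6
  endloop
 endfacet
 facet normal 0.217 0.975 0.054
  outer loop
   vertex 2.0 4.2 3.0
   vertex 3.4 3.8 4.6
   vertex 3.4 4.0 1.0
  endloop
 endfacet
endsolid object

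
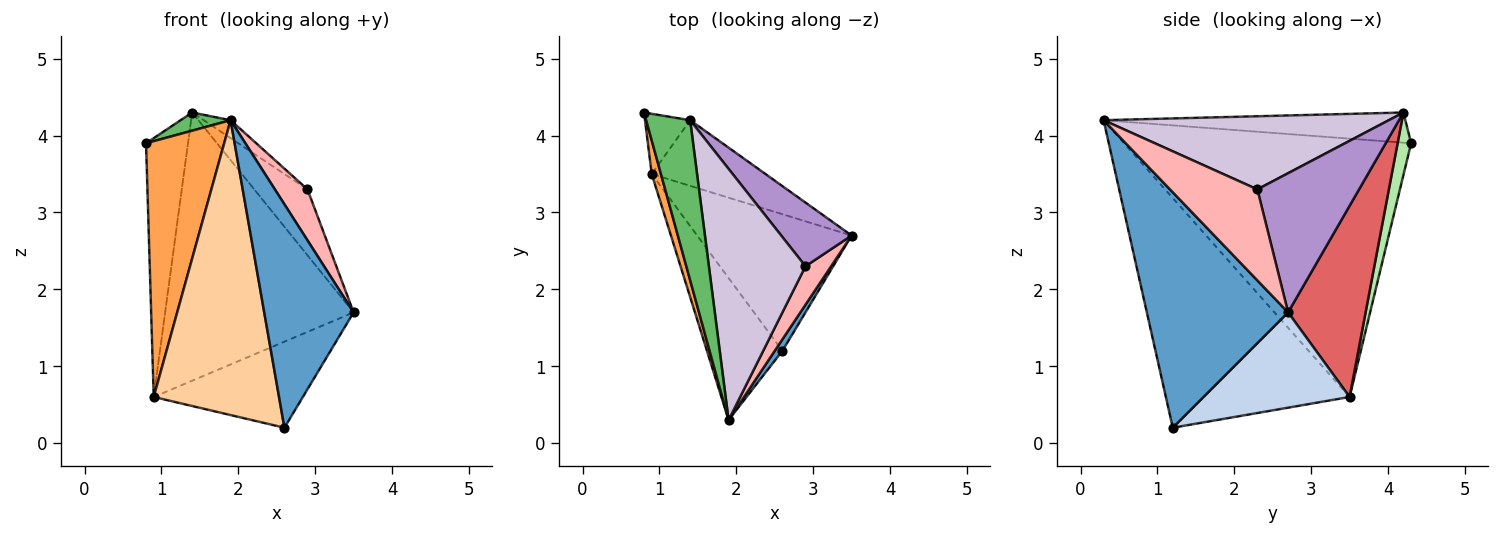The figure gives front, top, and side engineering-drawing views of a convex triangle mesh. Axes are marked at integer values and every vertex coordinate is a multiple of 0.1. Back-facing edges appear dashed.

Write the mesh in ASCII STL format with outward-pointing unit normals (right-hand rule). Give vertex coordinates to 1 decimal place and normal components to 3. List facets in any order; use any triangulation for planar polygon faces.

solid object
 facet normal 0.845 -0.534 0.028
  outer loop
   vertex 2.6 1.2 0.2
   vertex 3.5 2.7 1.7
   vertex 1.9 0.3 4.2
  endloop
 endfacet
 facet normal 0.463 0.472 -0.750
  outer loop
   vertex 0.9 3.5 0.6
   vertex 3.5 2.7 1.7
   vertex 2.6 1.2 0.2
  endloop
 endfacet
 facet normal -0.964 -0.263 0.034
  outer loop
   vertex 0.9 3.5 0.6
   vertex 1.9 0.3 4.2
   vertex 0.8 4.3 3.9
  endloop
 endfacet
 facet normal -0.797 -0.544 -0.262
  outer loop
   vertex 0.9 3.5 0.6
   vertex 2.6 1.2 0.2
   vertex 1.9 0.3 4.2
  endloop
 endfacet
 facet normal -0.563 -0.093 0.821
  outer loop
   vertex 1.4 4.2 4.3
   vertex 0.8 4.3 3.9
   vertex 1.9 0.3 4.2
  endloop
 endfacet
 facet normal 0.299 0.929 -0.216
  outer loop
   vertex 1.4 4.2 4.3
   vertex 0.9 3.5 0.6
   vertex 0.8 4.3 3.9
  endloop
 endfacet
 facet normal 0.371 0.902 -0.221
  outer loop
   vertex 1.4 4.2 4.3
   vertex 3.5 2.7 1.7
   vertex 0.9 3.5 0.6
  endloop
 endfacet
 facet normal 0.906 -0.338 0.255
  outer loop
   vertex 2.9 2.3 3.3
   vertex 1.9 0.3 4.2
   vertex 3.5 2.7 1.7
  endloop
 endfacet
 facet normal 0.809 0.423 0.409
  outer loop
   vertex 2.9 2.3 3.3
   vertex 3.5 2.7 1.7
   vertex 1.4 4.2 4.3
  endloop
 endfacet
 facet normal 0.603 0.057 0.796
  outer loop
   vertex 2.9 2.3 3.3
   vertex 1.4 4.2 4.3
   vertex 1.9 0.3 4.2
  endloop
 endfacet
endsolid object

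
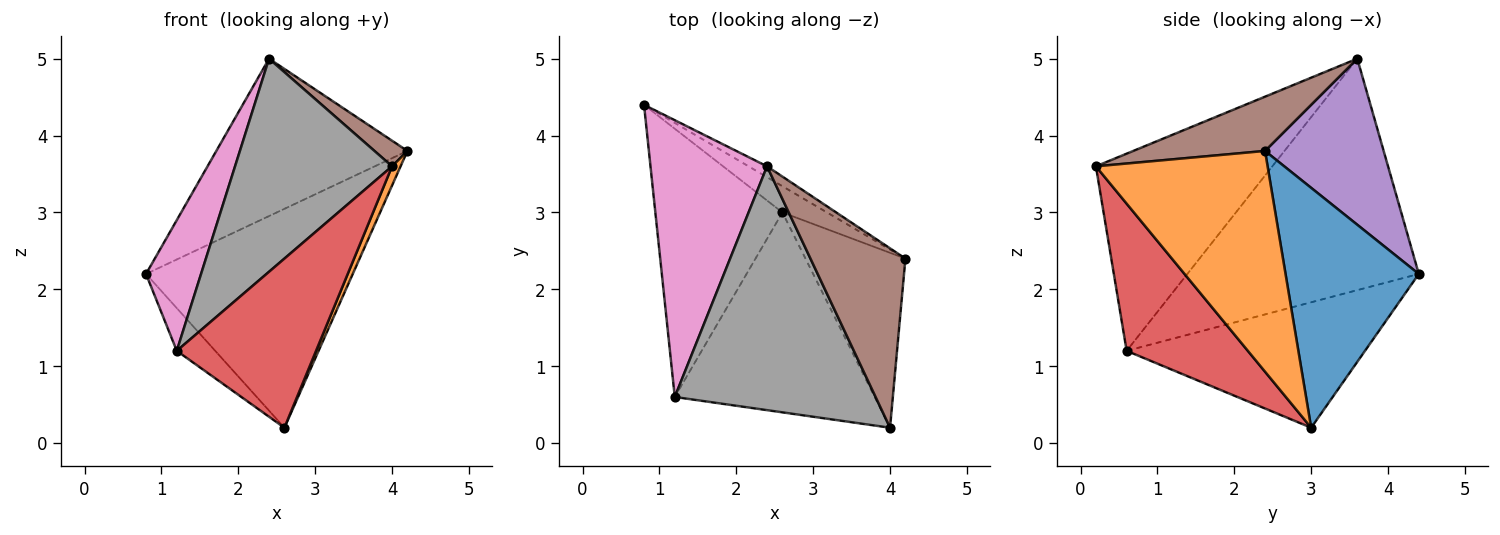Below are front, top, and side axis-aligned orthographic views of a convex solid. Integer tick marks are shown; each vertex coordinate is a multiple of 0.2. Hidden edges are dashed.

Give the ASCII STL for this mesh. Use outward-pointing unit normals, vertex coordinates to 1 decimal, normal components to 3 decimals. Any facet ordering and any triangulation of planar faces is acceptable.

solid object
 facet normal 0.539 0.836 -0.100
  outer loop
   vertex 2.6 3.0 0.2
   vertex 0.8 4.4 2.2
   vertex 4.2 2.4 3.8
  endloop
 endfacet
 facet normal 0.910 -0.045 -0.412
  outer loop
   vertex 2.6 3.0 0.2
   vertex 4.2 2.4 3.8
   vertex 4.0 0.2 3.6
  endloop
 endfacet
 facet normal -0.698 0.113 -0.707
  outer loop
   vertex 1.2 0.6 1.2
   vertex 0.8 4.4 2.2
   vertex 2.6 3.0 0.2
  endloop
 endfacet
 facet normal 0.490 -0.563 -0.665
  outer loop
   vertex 1.2 0.6 1.2
   vertex 2.6 3.0 0.2
   vertex 4.0 0.2 3.6
  endloop
 endfacet
 facet normal 0.526 0.848 -0.058
  outer loop
   vertex 2.4 3.6 5.0
   vertex 4.2 2.4 3.8
   vertex 0.8 4.4 2.2
  endloop
 endfacet
 facet normal 0.492 -0.123 0.862
  outer loop
   vertex 2.4 3.6 5.0
   vertex 4.0 0.2 3.6
   vertex 4.2 2.4 3.8
  endloop
 endfacet
 facet normal -0.874 -0.208 0.440
  outer loop
   vertex 2.4 3.6 5.0
   vertex 0.8 4.4 2.2
   vertex 1.2 0.6 1.2
  endloop
 endfacet
 facet normal -0.595 -0.529 0.605
  outer loop
   vertex 2.4 3.6 5.0
   vertex 1.2 0.6 1.2
   vertex 4.0 0.2 3.6
  endloop
 endfacet
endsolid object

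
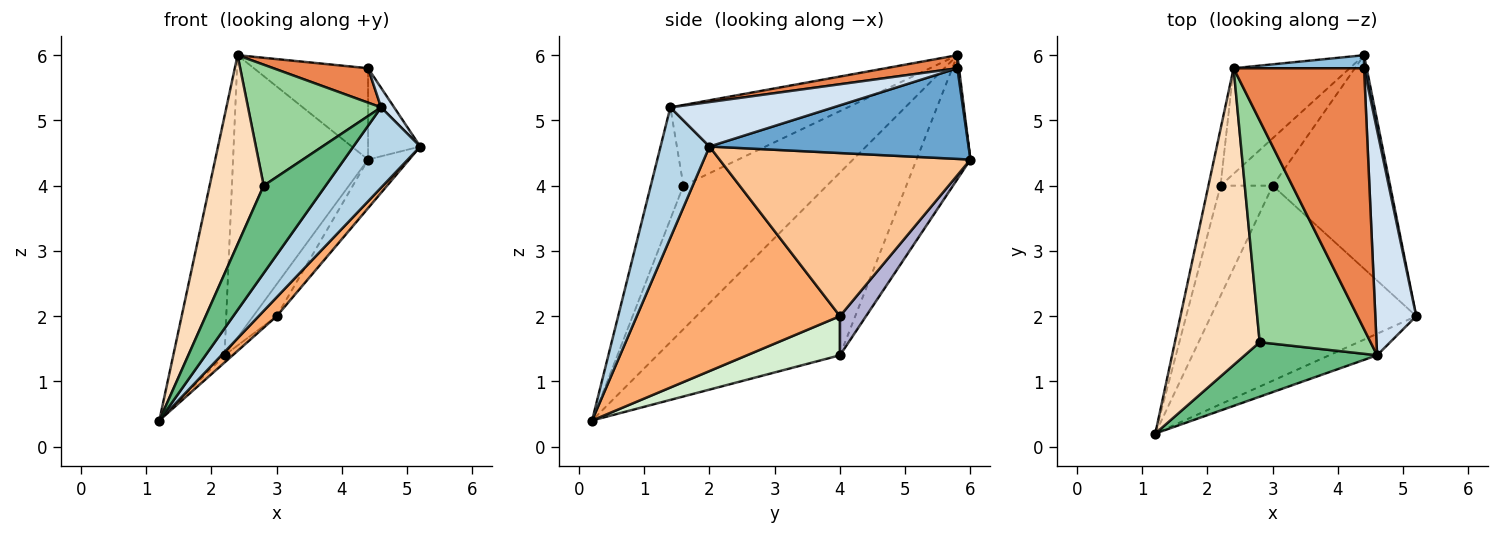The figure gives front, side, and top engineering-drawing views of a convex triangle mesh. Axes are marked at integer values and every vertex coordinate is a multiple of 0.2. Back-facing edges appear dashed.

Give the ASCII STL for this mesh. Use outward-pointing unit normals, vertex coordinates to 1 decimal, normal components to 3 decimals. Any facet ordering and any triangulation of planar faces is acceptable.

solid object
 facet normal 0.980 0.197 0.028
  outer loop
   vertex 4.4 5.8 5.8
   vertex 5.2 2.0 4.6
   vertex 4.4 6.0 4.4
  endloop
 endfacet
 facet normal 0.014 0.990 0.141
  outer loop
   vertex 4.4 5.8 5.8
   vertex 4.4 6.0 4.4
   vertex 2.4 5.8 6.0
  endloop
 endfacet
 facet normal 0.577 -0.789 -0.212
  outer loop
   vertex 4.6 1.4 5.2
   vertex 1.2 0.2 0.4
   vertex 5.2 2.0 4.6
  endloop
 endfacet
 facet normal 0.735 -0.059 0.676
  outer loop
   vertex 4.6 1.4 5.2
   vertex 5.2 2.0 4.6
   vertex 4.4 5.8 5.8
  endloop
 endfacet
 facet normal 0.099 -0.130 0.987
  outer loop
   vertex 4.6 1.4 5.2
   vertex 4.4 5.8 5.8
   vertex 2.4 5.8 6.0
  endloop
 endfacet
 facet normal 0.736 -0.065 -0.673
  outer loop
   vertex 3.0 4.0 2.0
   vertex 5.2 2.0 4.6
   vertex 1.2 0.2 0.4
  endloop
 endfacet
 facet normal 0.804 0.132 -0.579
  outer loop
   vertex 3.0 4.0 2.0
   vertex 4.4 6.0 4.4
   vertex 5.2 2.0 4.6
  endloop
 endfacet
 facet normal -0.819 -0.308 0.484
  outer loop
   vertex 2.8 1.6 4.0
   vertex 2.4 5.8 6.0
   vertex 1.2 0.2 0.4
  endloop
 endfacet
 facet normal -0.408 -0.775 0.483
  outer loop
   vertex 2.8 1.6 4.0
   vertex 1.2 0.2 0.4
   vertex 4.6 1.4 5.2
  endloop
 endfacet
 facet normal -0.538 -0.404 0.740
  outer loop
   vertex 2.8 1.6 4.0
   vertex 4.6 1.4 5.2
   vertex 2.4 5.8 6.0
  endloop
 endfacet
 facet normal -0.961 0.270 -0.064
  outer loop
   vertex 2.2 4.0 1.4
   vertex 1.2 0.2 0.4
   vertex 2.4 5.8 6.0
  endloop
 endfacet
 facet normal 0.599 0.053 -0.799
  outer loop
   vertex 2.2 4.0 1.4
   vertex 3.0 4.0 2.0
   vertex 1.2 0.2 0.4
  endloop
 endfacet
 facet normal -0.350 0.877 -0.328
  outer loop
   vertex 2.2 4.0 1.4
   vertex 2.4 5.8 6.0
   vertex 4.4 6.0 4.4
  endloop
 endfacet
 facet normal 0.528 0.475 -0.704
  outer loop
   vertex 2.2 4.0 1.4
   vertex 4.4 6.0 4.4
   vertex 3.0 4.0 2.0
  endloop
 endfacet
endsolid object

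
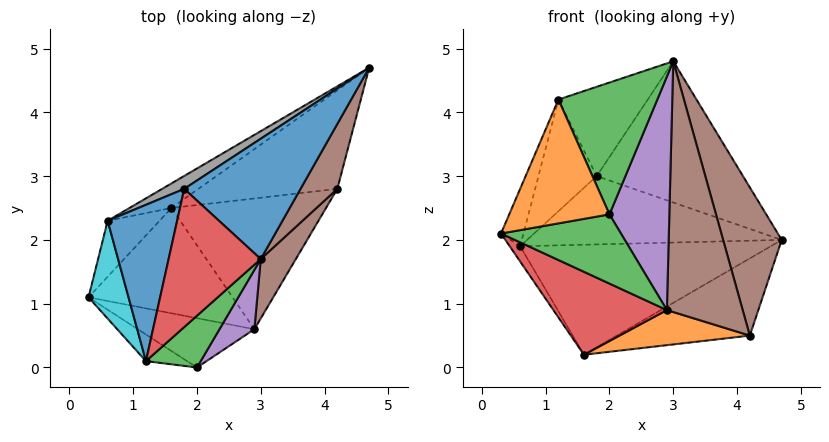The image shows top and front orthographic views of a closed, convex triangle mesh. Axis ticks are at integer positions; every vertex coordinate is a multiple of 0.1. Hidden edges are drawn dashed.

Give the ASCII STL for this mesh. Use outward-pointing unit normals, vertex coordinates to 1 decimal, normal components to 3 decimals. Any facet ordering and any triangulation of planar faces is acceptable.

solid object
 facet normal -0.265 0.734 0.625
  outer loop
   vertex 1.8 2.8 3.0
   vertex 3.0 1.7 4.8
   vertex 4.7 4.7 2.0
  endloop
 endfacet
 facet normal -0.512 -0.840 -0.181
  outer loop
   vertex 1.2 0.1 4.2
   vertex 0.3 1.1 2.1
   vertex 2.0 0.0 2.4
  endloop
 endfacet
 facet normal 0.577 -0.761 0.299
  outer loop
   vertex 1.2 0.1 4.2
   vertex 2.0 0.0 2.4
   vertex 3.0 1.7 4.8
  endloop
 endfacet
 facet normal -0.606 0.432 0.668
  outer loop
   vertex 1.2 0.1 4.2
   vertex 3.0 1.7 4.8
   vertex 1.8 2.8 3.0
  endloop
 endfacet
 facet normal 0.020 0.616 -0.787
  outer loop
   vertex 4.2 2.8 0.5
   vertex 1.6 2.5 0.2
   vertex 4.7 4.7 2.0
  endloop
 endfacet
 facet normal 0.916 -0.368 0.161
  outer loop
   vertex 4.2 2.8 0.5
   vertex 4.7 4.7 2.0
   vertex 3.0 1.7 4.8
  endloop
 endfacet
 facet normal -0.493 0.849 -0.190
  outer loop
   vertex 0.6 2.3 1.9
   vertex 4.7 4.7 2.0
   vertex 1.6 2.5 0.2
  endloop
 endfacet
 facet normal -0.502 0.850 0.161
  outer loop
   vertex 0.6 2.3 1.9
   vertex 1.8 2.8 3.0
   vertex 4.7 4.7 2.0
  endloop
 endfacet
 facet normal -0.861 0.133 -0.491
  outer loop
   vertex 0.6 2.3 1.9
   vertex 1.6 2.5 0.2
   vertex 0.3 1.1 2.1
  endloop
 endfacet
 facet normal -0.823 0.287 0.490
  outer loop
   vertex 0.6 2.3 1.9
   vertex 0.3 1.1 2.1
   vertex 1.2 0.1 4.2
  endloop
 endfacet
 facet normal -0.703 0.413 0.579
  outer loop
   vertex 0.6 2.3 1.9
   vertex 1.2 0.1 4.2
   vertex 1.8 2.8 3.0
  endloop
 endfacet
 facet normal 0.140 -0.257 -0.956
  outer loop
   vertex 2.9 0.6 0.9
   vertex 1.6 2.5 0.2
   vertex 4.2 2.8 0.5
  endloop
 endfacet
 facet normal -0.391 -0.750 -0.534
  outer loop
   vertex 2.9 0.6 0.9
   vertex 2.0 0.0 2.4
   vertex 0.3 1.1 2.1
  endloop
 endfacet
 facet normal -0.434 -0.558 -0.708
  outer loop
   vertex 2.9 0.6 0.9
   vertex 0.3 1.1 2.1
   vertex 1.6 2.5 0.2
  endloop
 endfacet
 facet normal 0.726 -0.666 0.169
  outer loop
   vertex 2.9 0.6 0.9
   vertex 3.0 1.7 4.8
   vertex 2.0 0.0 2.4
  endloop
 endfacet
 facet normal 0.864 -0.490 0.116
  outer loop
   vertex 2.9 0.6 0.9
   vertex 4.2 2.8 0.5
   vertex 3.0 1.7 4.8
  endloop
 endfacet
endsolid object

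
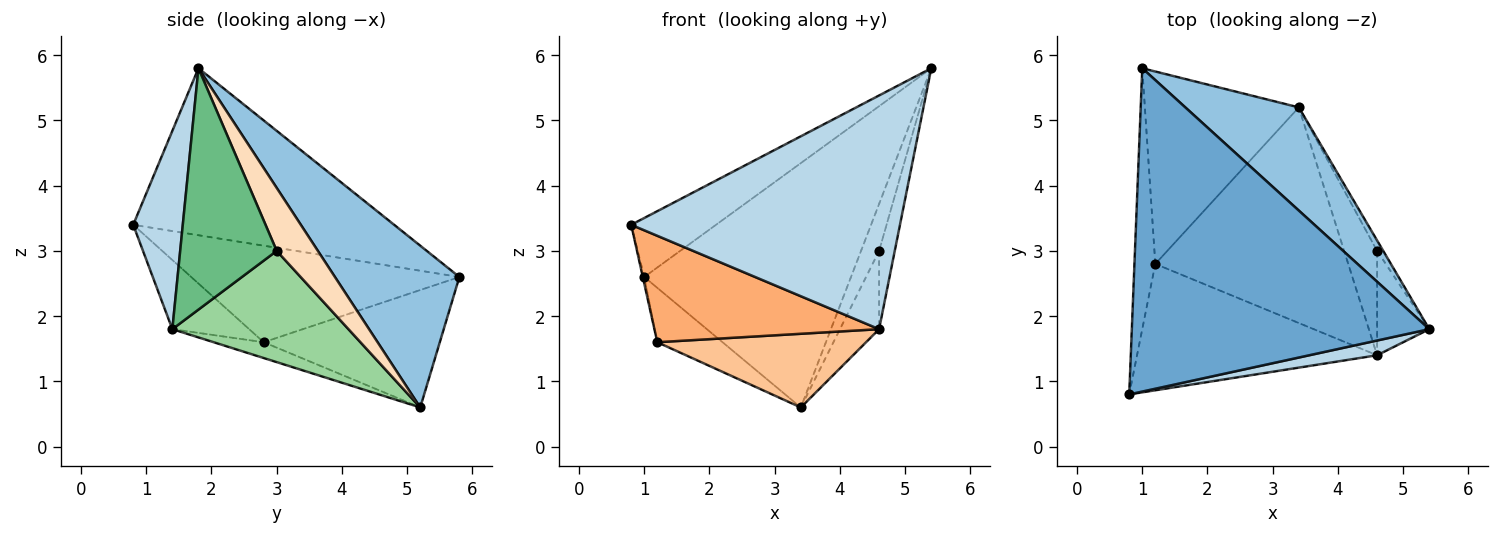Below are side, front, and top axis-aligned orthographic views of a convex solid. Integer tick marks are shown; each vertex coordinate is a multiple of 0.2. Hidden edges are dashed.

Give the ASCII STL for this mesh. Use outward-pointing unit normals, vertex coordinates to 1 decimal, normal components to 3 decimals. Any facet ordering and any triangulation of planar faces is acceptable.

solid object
 facet normal -0.483 0.157 0.861
  outer loop
   vertex 1.0 5.8 2.6
   vertex 0.8 0.8 3.4
   vertex 5.4 1.8 5.8
  endloop
 endfacet
 facet normal 0.485 0.806 0.340
  outer loop
   vertex 3.4 5.2 0.6
   vertex 1.0 5.8 2.6
   vertex 5.4 1.8 5.8
  endloop
 endfacet
 facet normal 0.181 -0.982 0.062
  outer loop
   vertex 4.6 1.4 1.8
   vertex 5.4 1.8 5.8
   vertex 0.8 0.8 3.4
  endloop
 endfacet
 facet normal -0.977 0.005 -0.211
  outer loop
   vertex 1.2 2.8 1.6
   vertex 0.8 0.8 3.4
   vertex 1.0 5.8 2.6
  endloop
 endfacet
 facet normal -0.592 0.219 -0.776
  outer loop
   vertex 1.2 2.8 1.6
   vertex 1.0 5.8 2.6
   vertex 3.4 5.2 0.6
  endloop
 endfacet
 facet normal -0.215 -0.629 -0.747
  outer loop
   vertex 1.2 2.8 1.6
   vertex 4.6 1.4 1.8
   vertex 0.8 0.8 3.4
  endloop
 endfacet
 facet normal -0.077 -0.322 -0.943
  outer loop
   vertex 1.2 2.8 1.6
   vertex 3.4 5.2 0.6
   vertex 4.6 1.4 1.8
  endloop
 endfacet
 facet normal 0.912 0.400 -0.089
  outer loop
   vertex 4.6 3.0 3.0
   vertex 3.4 5.2 0.6
   vertex 5.4 1.8 5.8
  endloop
 endfacet
 facet normal 0.965 0.157 -0.209
  outer loop
   vertex 4.6 3.0 3.0
   vertex 5.4 1.8 5.8
   vertex 4.6 1.4 1.8
  endloop
 endfacet
 facet normal 0.938 0.208 -0.278
  outer loop
   vertex 4.6 3.0 3.0
   vertex 4.6 1.4 1.8
   vertex 3.4 5.2 0.6
  endloop
 endfacet
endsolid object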